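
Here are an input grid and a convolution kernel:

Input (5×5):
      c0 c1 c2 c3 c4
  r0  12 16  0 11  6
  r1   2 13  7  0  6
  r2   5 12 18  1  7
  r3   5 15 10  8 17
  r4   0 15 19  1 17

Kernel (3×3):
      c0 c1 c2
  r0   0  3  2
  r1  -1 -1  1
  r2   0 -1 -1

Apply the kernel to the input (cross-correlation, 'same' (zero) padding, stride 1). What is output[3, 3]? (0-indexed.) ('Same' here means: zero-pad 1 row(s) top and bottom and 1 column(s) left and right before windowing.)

The receptive field on the zero-padded input at this output position is [18 1 7 / 10 8 17 / 19 1 17]. Elementwise product with the kernel and sum: 1·3 + 7·2 + 10·-1 + 8·-1 + 17·1 + 1·-1 + 17·-1.

-2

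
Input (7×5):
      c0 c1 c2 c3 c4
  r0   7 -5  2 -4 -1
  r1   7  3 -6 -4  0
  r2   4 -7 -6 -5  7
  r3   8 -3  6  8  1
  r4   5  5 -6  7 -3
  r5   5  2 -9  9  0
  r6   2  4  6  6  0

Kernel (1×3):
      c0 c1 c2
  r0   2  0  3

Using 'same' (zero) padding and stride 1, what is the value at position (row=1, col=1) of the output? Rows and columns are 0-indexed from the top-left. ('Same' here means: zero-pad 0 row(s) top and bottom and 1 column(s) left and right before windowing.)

The receptive field on the zero-padded input at this output position is [7 3 -6]. Elementwise product with the kernel and sum: 7·2 + -6·3.

-4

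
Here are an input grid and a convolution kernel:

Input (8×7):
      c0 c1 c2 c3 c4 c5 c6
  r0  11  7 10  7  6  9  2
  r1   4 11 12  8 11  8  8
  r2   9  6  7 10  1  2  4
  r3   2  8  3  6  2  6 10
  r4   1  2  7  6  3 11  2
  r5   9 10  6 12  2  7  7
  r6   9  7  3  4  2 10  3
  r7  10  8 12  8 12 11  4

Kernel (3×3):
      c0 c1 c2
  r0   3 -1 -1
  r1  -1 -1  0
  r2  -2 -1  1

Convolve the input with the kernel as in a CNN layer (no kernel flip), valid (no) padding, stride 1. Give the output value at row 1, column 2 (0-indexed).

-10

The receptive field on the input at this output position is [12 8 11 / 7 10 1 / 3 6 2]. Elementwise product with the kernel and sum: 12·3 + 8·-1 + 11·-1 + 7·-1 + 10·-1 + 3·-2 + 6·-1 + 2·1.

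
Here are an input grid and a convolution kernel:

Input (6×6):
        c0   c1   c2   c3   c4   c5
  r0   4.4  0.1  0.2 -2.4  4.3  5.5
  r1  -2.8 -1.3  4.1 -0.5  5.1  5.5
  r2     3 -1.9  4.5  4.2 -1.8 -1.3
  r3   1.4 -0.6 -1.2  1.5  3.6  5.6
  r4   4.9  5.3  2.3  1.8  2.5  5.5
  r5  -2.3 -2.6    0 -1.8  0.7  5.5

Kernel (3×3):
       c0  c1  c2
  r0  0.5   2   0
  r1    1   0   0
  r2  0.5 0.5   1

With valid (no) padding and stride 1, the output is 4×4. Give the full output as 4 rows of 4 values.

Output[0,0]: The receptive field on the input at this output position is [4.4 0.1 0.2 / -2.8 -1.3 4.1 / 3 -1.9 4.5]. Elementwise product with the kernel and sum: 4.4·0.5 + 0.1·2 + -2.8·1 + 3·0.5 + -1.9·0.5 + 4.5·1.
Output[0,1]: The receptive field on the input at this output position is [0.1 0.2 -2.4 / -1.3 4.1 -0.5 / -1.9 4.5 4.2]. Elementwise product with the kernel and sum: 0.1·0.5 + 0.2·2 + -1.3·1 + -1.9·0.5 + 4.5·0.5 + 4.2·1.

4.65 4.65 1.95 6.8
-1.8 6.25 9.3 22.3
6.5 13.05 14 7.65
1.95 -0.5 4.5 14.7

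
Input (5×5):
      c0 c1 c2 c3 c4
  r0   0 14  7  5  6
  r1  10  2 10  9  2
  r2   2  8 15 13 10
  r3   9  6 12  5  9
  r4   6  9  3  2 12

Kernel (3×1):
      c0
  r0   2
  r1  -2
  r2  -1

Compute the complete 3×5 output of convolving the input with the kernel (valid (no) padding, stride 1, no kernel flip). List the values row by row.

Output[0,0]: The receptive field on the input at this output position is [0 / 10 / 2]. Elementwise product with the kernel and sum: 0·2 + 10·-2 + 2·-1.

-22 16 -21 -21 -2
7 -18 -22 -13 -25
-20 -5 3 14 -10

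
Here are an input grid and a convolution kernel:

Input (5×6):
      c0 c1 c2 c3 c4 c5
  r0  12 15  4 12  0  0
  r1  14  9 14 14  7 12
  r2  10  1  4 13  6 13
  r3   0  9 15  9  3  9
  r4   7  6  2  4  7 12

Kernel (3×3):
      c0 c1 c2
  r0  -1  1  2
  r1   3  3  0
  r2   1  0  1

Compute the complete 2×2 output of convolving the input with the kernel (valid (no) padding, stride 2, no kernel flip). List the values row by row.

94 102
35 102

Output[0,0]: The receptive field on the input at this output position is [12 15 4 / 14 9 14 / 10 1 4]. Elementwise product with the kernel and sum: 12·-1 + 15·1 + 4·2 + 14·3 + 9·3 + 10·1 + 4·1.
Output[0,1]: The receptive field on the input at this output position is [4 12 0 / 14 14 7 / 4 13 6]. Elementwise product with the kernel and sum: 4·-1 + 12·1 + 0·2 + 14·3 + 14·3 + 4·1 + 6·1.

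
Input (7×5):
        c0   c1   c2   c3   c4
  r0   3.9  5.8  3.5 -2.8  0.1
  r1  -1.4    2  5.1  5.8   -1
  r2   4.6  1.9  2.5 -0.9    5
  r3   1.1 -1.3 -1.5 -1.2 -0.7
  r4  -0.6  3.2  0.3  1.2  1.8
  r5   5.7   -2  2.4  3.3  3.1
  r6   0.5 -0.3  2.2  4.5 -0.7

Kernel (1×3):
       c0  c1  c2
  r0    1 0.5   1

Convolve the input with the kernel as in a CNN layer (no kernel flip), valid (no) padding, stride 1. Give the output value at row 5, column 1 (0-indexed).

2.5

The receptive field on the input at this output position is [-2 2.4 3.3]. Elementwise product with the kernel and sum: -2·1 + 2.4·0.5 + 3.3·1.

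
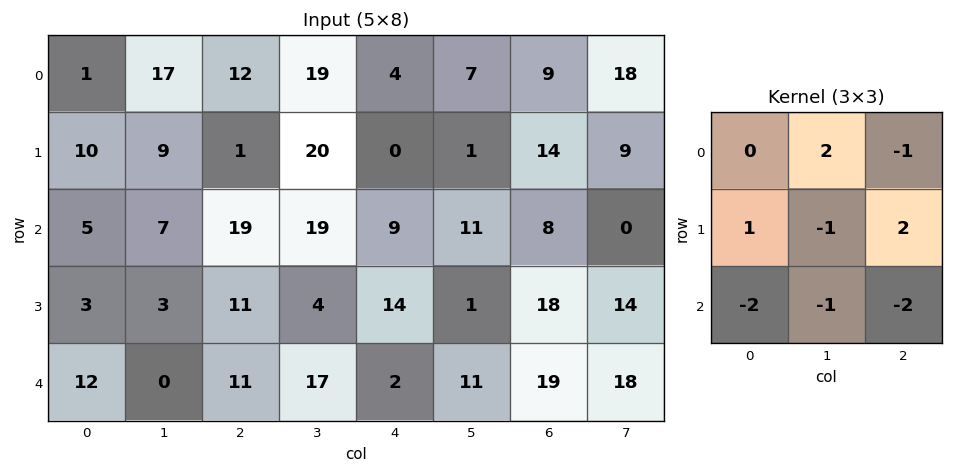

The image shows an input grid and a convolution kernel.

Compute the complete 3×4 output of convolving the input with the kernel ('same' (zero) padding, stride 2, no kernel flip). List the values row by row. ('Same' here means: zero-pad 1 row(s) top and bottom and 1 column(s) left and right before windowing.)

Output[0,0]: The receptive field on the zero-padded input at this output position is [0 0 0 / 0 1 17 / 0 10 9]. Elementwise product with the kernel and sum: 0·2 + 0·-1 + 0·1 + 1·-1 + 17·2 + 0·-2 + 10·-1 + 9·-2.
Output[0,1]: The receptive field on the zero-padded input at this output position is [0 0 0 / 17 12 19 / 9 1 20]. Elementwise product with the kernel and sum: 0·2 + 0·-1 + 17·1 + 12·-1 + 19·2 + 9·-2 + 1·-1 + 20·-2.

5 -16 -13 0
11 -17 7 -26
-9 41 64 50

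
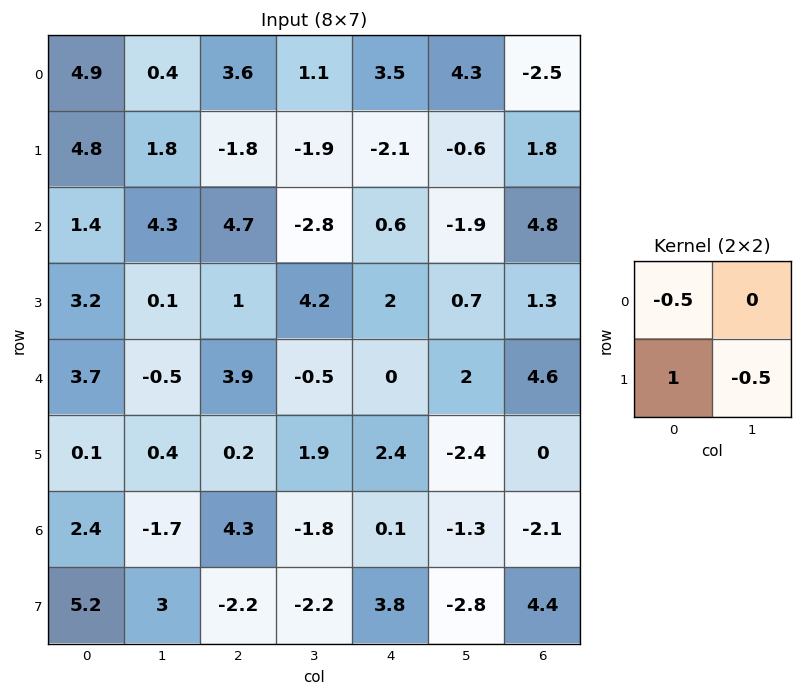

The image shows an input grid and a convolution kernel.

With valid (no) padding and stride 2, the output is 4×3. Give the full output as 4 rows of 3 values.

1.45 -2.65 -3.55
2.45 -3.45 1.35
-1.95 -2.7 3.6
2.5 -3.25 5.15

Output[0,0]: The receptive field on the input at this output position is [4.9 0.4 / 4.8 1.8]. Elementwise product with the kernel and sum: 4.9·-0.5 + 4.8·1 + 1.8·-0.5.
Output[0,1]: The receptive field on the input at this output position is [3.6 1.1 / -1.8 -1.9]. Elementwise product with the kernel and sum: 3.6·-0.5 + -1.8·1 + -1.9·-0.5.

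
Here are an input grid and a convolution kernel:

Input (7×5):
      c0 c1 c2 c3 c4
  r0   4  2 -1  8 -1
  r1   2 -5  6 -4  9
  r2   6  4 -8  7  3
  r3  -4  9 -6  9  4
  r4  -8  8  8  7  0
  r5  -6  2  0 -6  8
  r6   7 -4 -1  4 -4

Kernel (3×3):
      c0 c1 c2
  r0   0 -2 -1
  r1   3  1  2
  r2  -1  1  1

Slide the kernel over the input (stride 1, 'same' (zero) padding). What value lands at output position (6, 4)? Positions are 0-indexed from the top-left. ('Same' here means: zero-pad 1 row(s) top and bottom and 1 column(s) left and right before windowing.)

The receptive field on the zero-padded input at this output position is [-6 8 0 / 4 -4 0 / 0 0 0]. Elementwise product with the kernel and sum: 8·-2 + 0·-1 + 4·3 + -4·1 + 0·2 + 0·-1 + 0·1 + 0·1.

-8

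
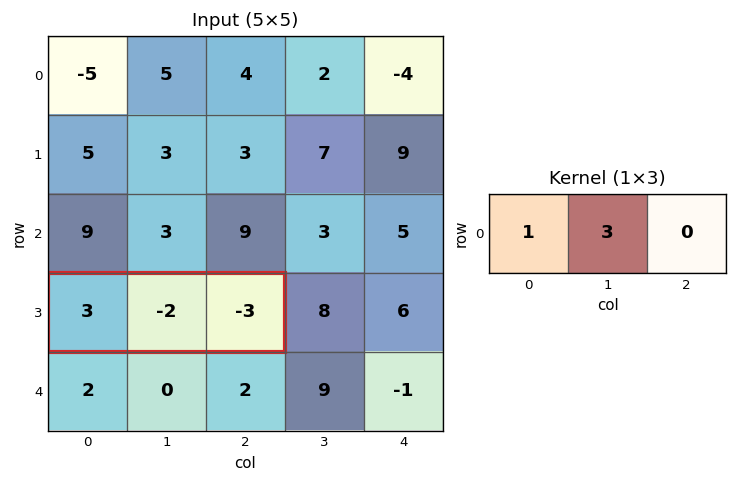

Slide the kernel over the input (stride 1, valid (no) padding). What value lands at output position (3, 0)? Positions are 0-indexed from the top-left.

-3

The receptive field on the input at this output position is [3 -2 -3]. Elementwise product with the kernel and sum: 3·1 + -2·3.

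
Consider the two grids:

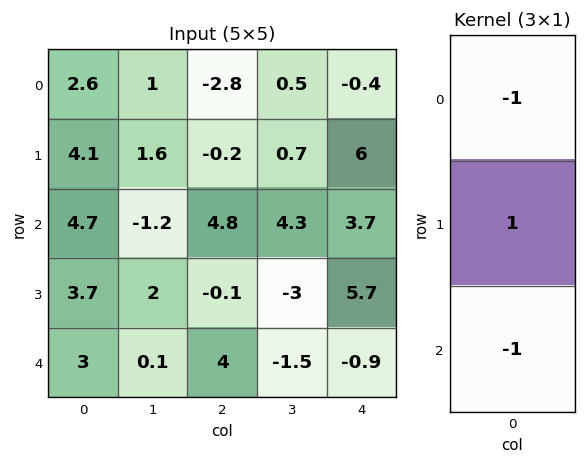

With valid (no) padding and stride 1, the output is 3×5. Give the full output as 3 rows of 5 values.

Output[0,0]: The receptive field on the input at this output position is [2.6 / 4.1 / 4.7]. Elementwise product with the kernel and sum: 2.6·-1 + 4.1·1 + 4.7·-1.

-3.2 1.8 -2.2 -4.1 2.7
-3.1 -4.8 5.1 6.6 -8
-4 3.1 -8.9 -5.8 2.9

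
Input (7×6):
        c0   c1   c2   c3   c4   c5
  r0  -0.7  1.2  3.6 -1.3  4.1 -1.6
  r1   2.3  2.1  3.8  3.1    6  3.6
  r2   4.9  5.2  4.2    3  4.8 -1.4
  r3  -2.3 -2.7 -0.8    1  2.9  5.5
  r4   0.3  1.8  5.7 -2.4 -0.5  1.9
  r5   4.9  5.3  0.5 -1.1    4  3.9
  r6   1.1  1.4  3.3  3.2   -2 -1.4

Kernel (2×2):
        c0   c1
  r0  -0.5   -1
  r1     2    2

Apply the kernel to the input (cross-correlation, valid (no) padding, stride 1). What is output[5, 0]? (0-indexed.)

-2.75

The receptive field on the input at this output position is [4.9 5.3 / 1.1 1.4]. Elementwise product with the kernel and sum: 4.9·-0.5 + 5.3·-1 + 1.1·2 + 1.4·2.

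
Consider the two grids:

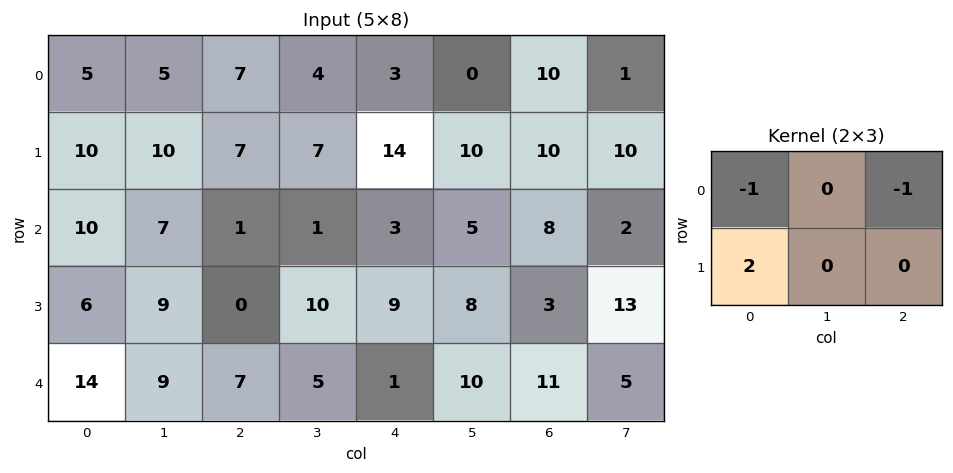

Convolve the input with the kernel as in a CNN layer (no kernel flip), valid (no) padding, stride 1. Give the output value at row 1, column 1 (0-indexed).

The receptive field on the input at this output position is [10 7 7 / 7 1 1]. Elementwise product with the kernel and sum: 10·-1 + 7·-1 + 7·2.

-3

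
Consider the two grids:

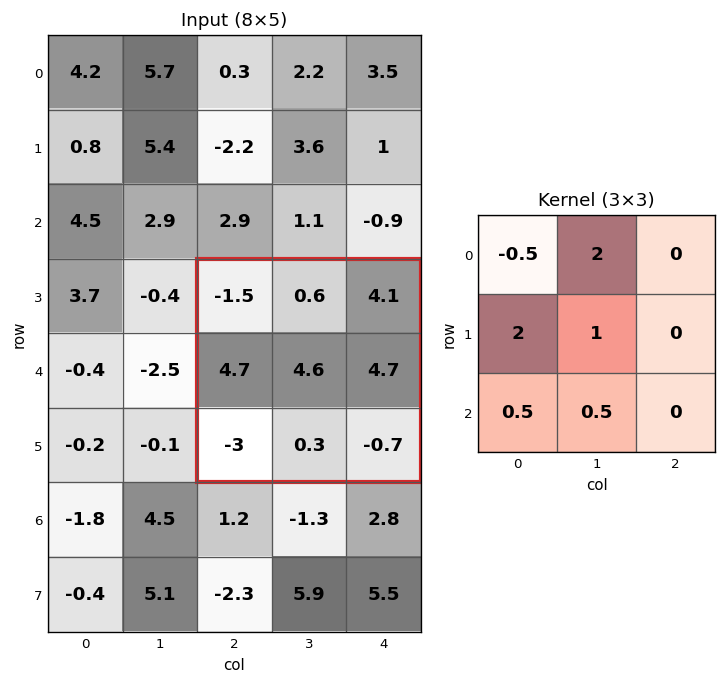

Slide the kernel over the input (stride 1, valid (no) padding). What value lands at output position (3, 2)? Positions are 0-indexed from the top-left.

14.6

The receptive field on the input at this output position is [-1.5 0.6 4.1 / 4.7 4.6 4.7 / -3 0.3 -0.7]. Elementwise product with the kernel and sum: -1.5·-0.5 + 0.6·2 + 4.7·2 + 4.6·1 + -3·0.5 + 0.3·0.5.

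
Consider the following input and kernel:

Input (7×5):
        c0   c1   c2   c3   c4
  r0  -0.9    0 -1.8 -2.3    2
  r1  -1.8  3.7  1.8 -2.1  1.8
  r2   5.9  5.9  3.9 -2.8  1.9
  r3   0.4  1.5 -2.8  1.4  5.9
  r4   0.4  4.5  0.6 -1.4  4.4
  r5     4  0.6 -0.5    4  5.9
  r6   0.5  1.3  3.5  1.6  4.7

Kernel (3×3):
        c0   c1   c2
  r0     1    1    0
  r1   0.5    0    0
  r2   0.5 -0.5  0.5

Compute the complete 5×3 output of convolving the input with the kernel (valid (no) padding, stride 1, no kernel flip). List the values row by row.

0.15 -0.35 1.1
2.9 11.3 2.5
10.25 11.8 2.9
3.55 3.5 -0.4
8.25 5.1 2.25

Output[0,0]: The receptive field on the input at this output position is [-0.9 0 -1.8 / -1.8 3.7 1.8 / 5.9 5.9 3.9]. Elementwise product with the kernel and sum: -0.9·1 + 0·1 + -1.8·0.5 + 5.9·0.5 + 5.9·-0.5 + 3.9·0.5.
Output[0,1]: The receptive field on the input at this output position is [0 -1.8 -2.3 / 3.7 1.8 -2.1 / 5.9 3.9 -2.8]. Elementwise product with the kernel and sum: 0·1 + -1.8·1 + 3.7·0.5 + 5.9·0.5 + 3.9·-0.5 + -2.8·0.5.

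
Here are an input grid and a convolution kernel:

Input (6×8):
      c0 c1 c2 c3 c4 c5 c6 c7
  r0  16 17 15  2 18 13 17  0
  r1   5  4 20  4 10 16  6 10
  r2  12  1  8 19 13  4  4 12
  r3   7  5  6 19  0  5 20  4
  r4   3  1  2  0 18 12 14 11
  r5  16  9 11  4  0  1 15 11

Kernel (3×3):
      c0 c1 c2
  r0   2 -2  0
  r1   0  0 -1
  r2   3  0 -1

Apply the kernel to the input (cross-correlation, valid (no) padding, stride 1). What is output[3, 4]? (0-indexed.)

The receptive field on the input at this output position is [0 5 20 / 18 12 14 / 0 1 15]. Elementwise product with the kernel and sum: 0·2 + 5·-2 + 14·-1 + 0·3 + 15·-1.

-39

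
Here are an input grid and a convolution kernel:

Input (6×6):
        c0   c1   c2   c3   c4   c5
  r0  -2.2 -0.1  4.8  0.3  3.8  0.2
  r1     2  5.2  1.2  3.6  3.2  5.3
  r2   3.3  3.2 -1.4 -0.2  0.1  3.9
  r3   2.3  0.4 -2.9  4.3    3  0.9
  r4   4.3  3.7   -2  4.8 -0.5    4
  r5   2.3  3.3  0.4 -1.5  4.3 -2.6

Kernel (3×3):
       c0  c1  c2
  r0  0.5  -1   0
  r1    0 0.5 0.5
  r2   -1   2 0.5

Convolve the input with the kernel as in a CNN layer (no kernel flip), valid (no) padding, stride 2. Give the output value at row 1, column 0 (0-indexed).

-0.7

The receptive field on the input at this output position is [3.3 3.2 -1.4 / 2.3 0.4 -2.9 / 4.3 3.7 -2]. Elementwise product with the kernel and sum: 3.3·0.5 + 3.2·-1 + 0.4·0.5 + -2.9·0.5 + 4.3·-1 + 3.7·2 + -2·0.5.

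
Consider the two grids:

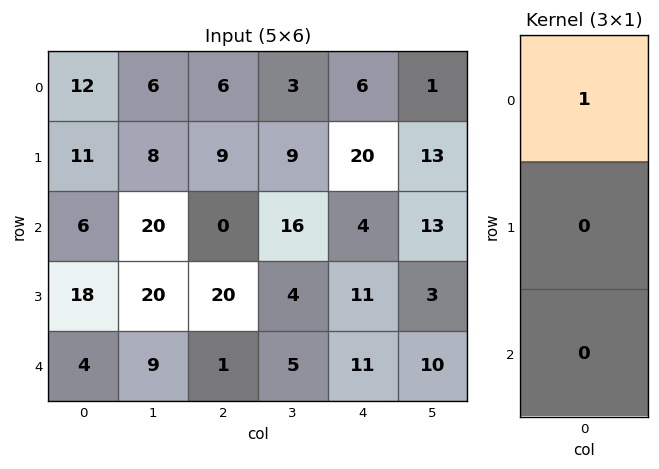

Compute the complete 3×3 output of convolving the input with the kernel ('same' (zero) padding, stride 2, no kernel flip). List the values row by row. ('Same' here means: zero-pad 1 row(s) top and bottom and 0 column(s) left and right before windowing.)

0 0 0
11 9 20
18 20 11

Output[0,0]: The receptive field on the zero-padded input at this output position is [0 / 12 / 11]. Elementwise product with the kernel and sum: 0·1.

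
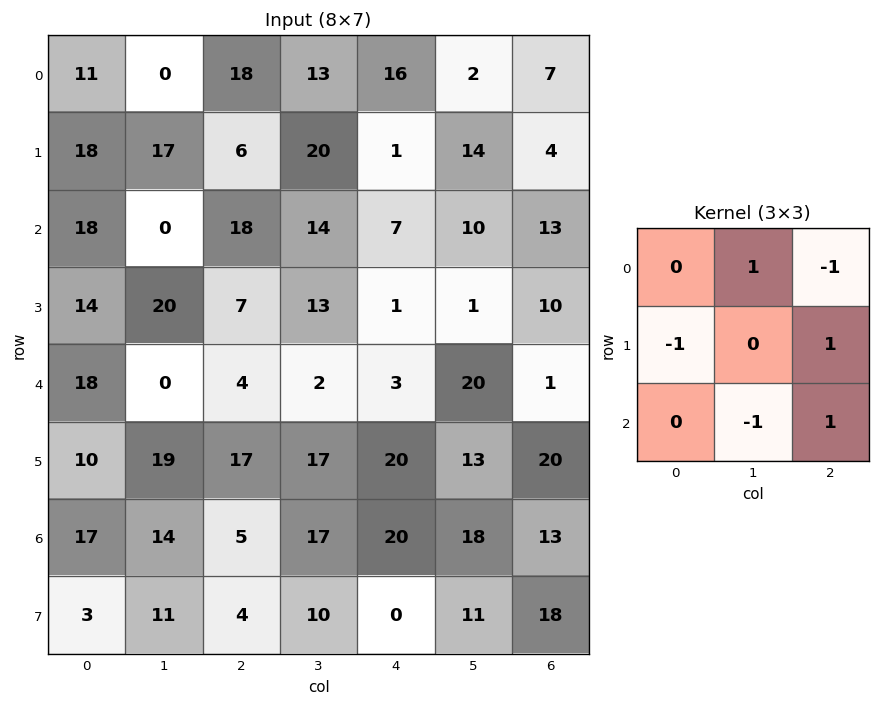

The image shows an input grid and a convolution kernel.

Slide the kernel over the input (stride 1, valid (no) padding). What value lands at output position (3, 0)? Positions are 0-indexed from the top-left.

The receptive field on the input at this output position is [14 20 7 / 18 0 4 / 10 19 17]. Elementwise product with the kernel and sum: 20·1 + 7·-1 + 18·-1 + 4·1 + 19·-1 + 17·1.

-3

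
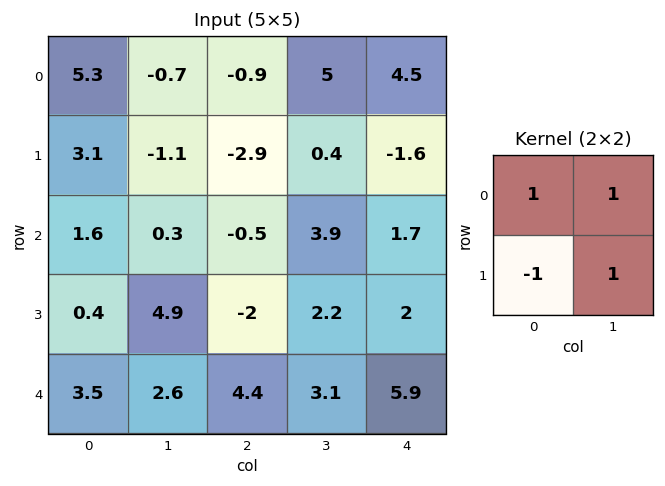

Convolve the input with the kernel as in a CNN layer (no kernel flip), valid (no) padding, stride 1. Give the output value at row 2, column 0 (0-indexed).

6.4

The receptive field on the input at this output position is [1.6 0.3 / 0.4 4.9]. Elementwise product with the kernel and sum: 1.6·1 + 0.3·1 + 0.4·-1 + 4.9·1.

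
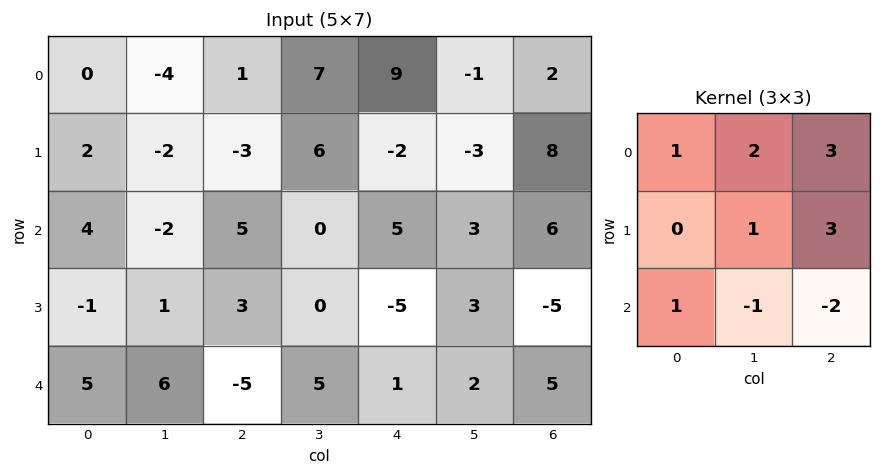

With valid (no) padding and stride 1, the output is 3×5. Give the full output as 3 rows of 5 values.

-20 27 37 0 24
-6 13 31 6 39
34 12 -7 23 6

Output[0,0]: The receptive field on the input at this output position is [0 -4 1 / 2 -2 -3 / 4 -2 5]. Elementwise product with the kernel and sum: 0·1 + -4·2 + 1·3 + -2·1 + -3·3 + 4·1 + -2·-1 + 5·-2.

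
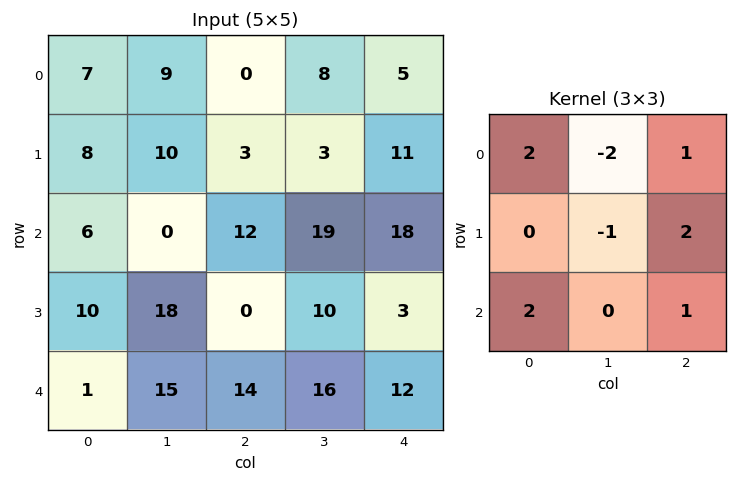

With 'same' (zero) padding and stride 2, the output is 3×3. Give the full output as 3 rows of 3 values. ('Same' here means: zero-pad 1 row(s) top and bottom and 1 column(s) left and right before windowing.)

Output[0,0]: The receptive field on the zero-padded input at this output position is [0 0 0 / 0 7 9 / 0 8 10]. Elementwise product with the kernel and sum: 0·2 + 0·-2 + 0·1 + 7·-1 + 9·2 + 0·2 + 10·1.

21 39 1
6 89 -14
27 64 2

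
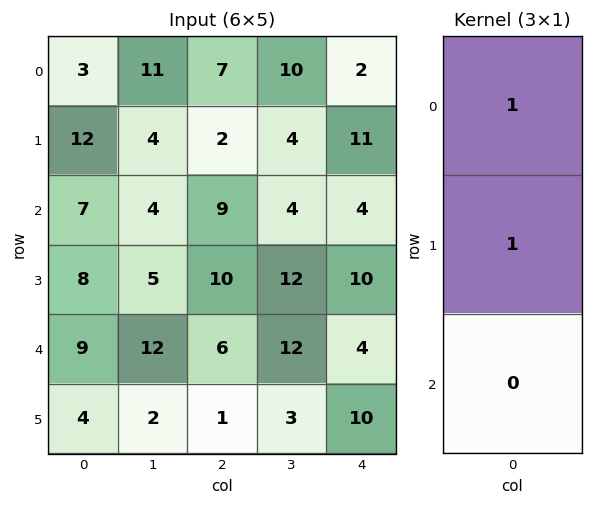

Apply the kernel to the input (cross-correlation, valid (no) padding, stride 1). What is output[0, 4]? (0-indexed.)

13

The receptive field on the input at this output position is [2 / 11 / 4]. Elementwise product with the kernel and sum: 2·1 + 11·1.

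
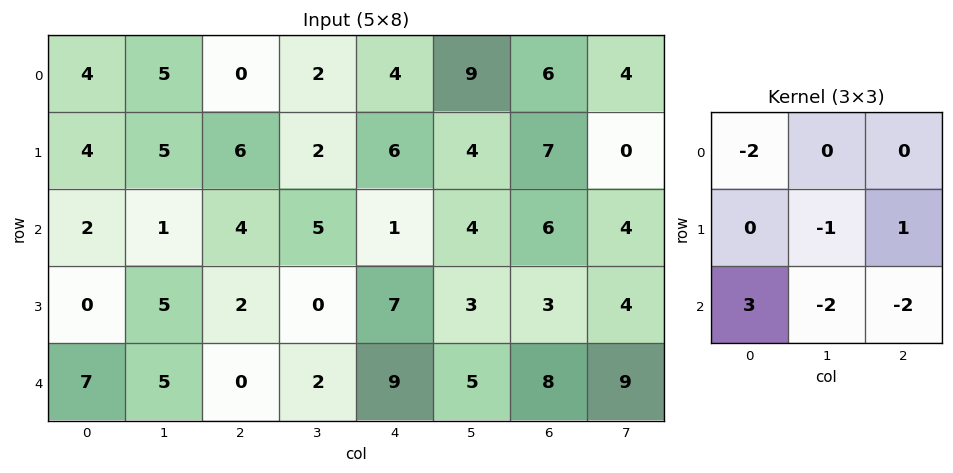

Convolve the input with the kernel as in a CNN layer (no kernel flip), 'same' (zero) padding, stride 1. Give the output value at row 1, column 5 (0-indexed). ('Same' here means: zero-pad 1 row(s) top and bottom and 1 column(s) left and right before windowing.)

-22

The receptive field on the zero-padded input at this output position is [4 9 6 / 6 4 7 / 1 4 6]. Elementwise product with the kernel and sum: 4·-2 + 4·-1 + 7·1 + 1·3 + 4·-2 + 6·-2.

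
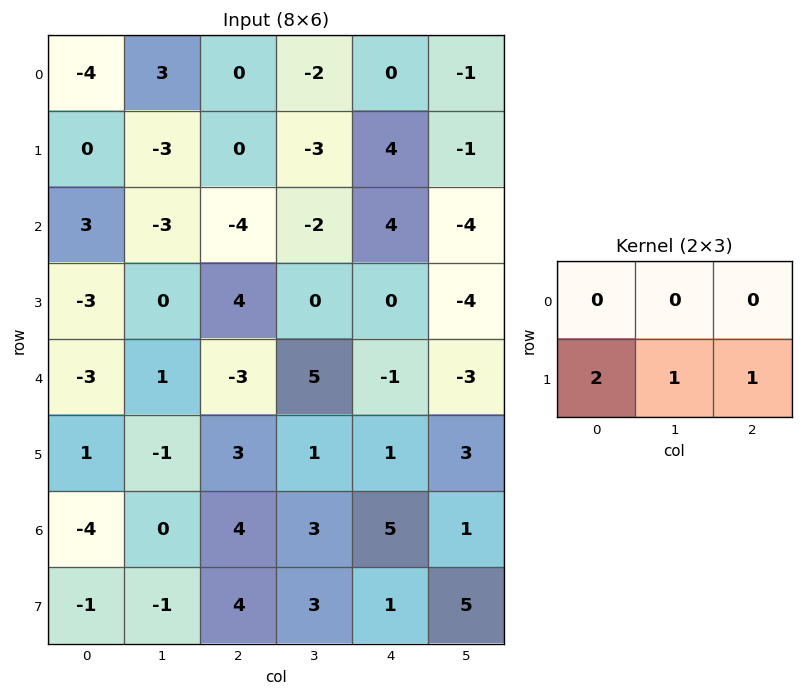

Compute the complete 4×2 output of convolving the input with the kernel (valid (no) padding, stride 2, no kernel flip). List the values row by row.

Output[0,0]: The receptive field on the input at this output position is [-4 3 0 / 0 -3 0]. Elementwise product with the kernel and sum: 0·2 + -3·1 + 0·1.

-3 1
-2 8
4 8
1 12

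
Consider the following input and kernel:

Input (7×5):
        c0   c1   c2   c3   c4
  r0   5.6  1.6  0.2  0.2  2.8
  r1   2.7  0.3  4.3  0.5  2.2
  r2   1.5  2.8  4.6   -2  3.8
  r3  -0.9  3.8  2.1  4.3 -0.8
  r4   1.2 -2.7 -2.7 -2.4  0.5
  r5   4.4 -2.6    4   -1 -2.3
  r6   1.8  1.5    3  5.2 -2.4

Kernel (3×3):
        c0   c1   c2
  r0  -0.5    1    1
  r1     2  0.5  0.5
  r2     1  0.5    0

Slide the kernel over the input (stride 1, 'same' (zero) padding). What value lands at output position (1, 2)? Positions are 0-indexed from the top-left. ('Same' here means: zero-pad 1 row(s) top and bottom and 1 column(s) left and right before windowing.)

The receptive field on the zero-padded input at this output position is [1.6 0.2 0.2 / 0.3 4.3 0.5 / 2.8 4.6 -2]. Elementwise product with the kernel and sum: 1.6·-0.5 + 0.2·1 + 0.2·1 + 0.3·2 + 4.3·0.5 + 0.5·0.5 + 2.8·1 + 4.6·0.5.

7.7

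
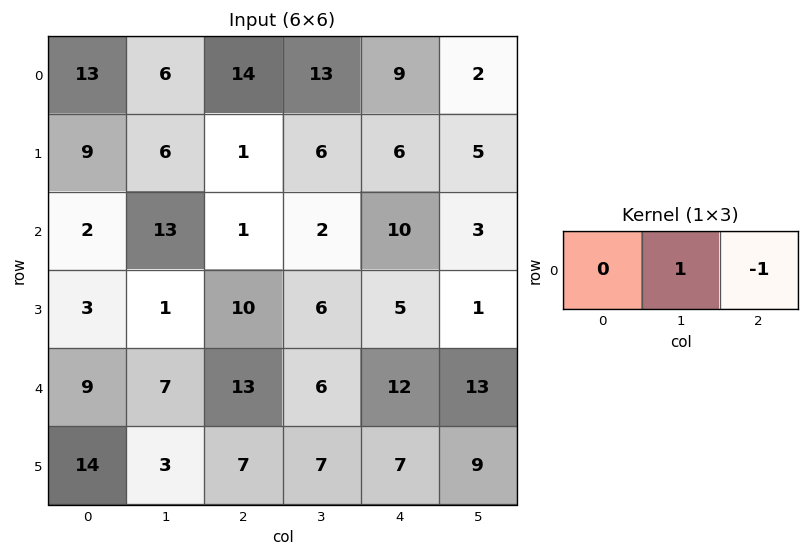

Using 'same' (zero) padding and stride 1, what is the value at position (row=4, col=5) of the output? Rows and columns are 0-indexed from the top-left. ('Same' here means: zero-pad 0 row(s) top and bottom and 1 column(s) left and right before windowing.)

The receptive field on the zero-padded input at this output position is [12 13 0]. Elementwise product with the kernel and sum: 13·1 + 0·-1.

13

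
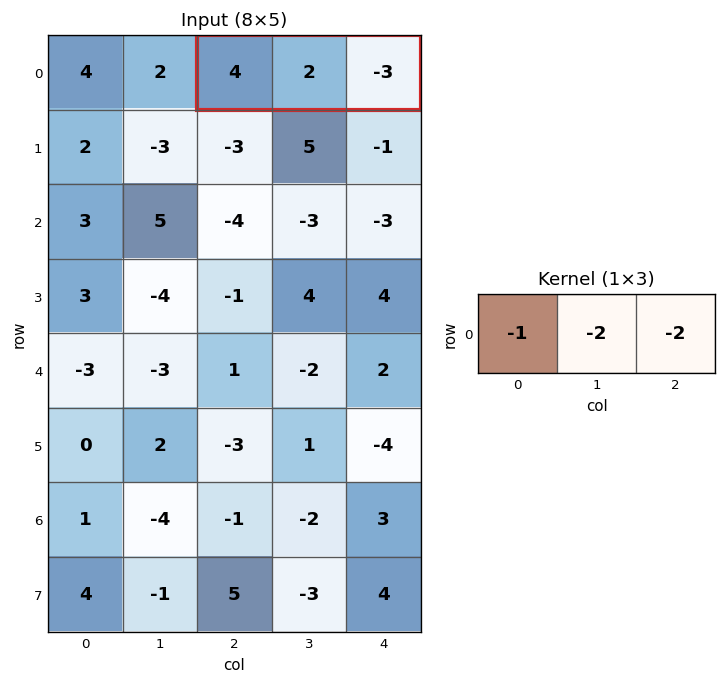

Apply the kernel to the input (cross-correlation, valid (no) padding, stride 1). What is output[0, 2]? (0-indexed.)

The receptive field on the input at this output position is [4 2 -3]. Elementwise product with the kernel and sum: 4·-1 + 2·-2 + -3·-2.

-2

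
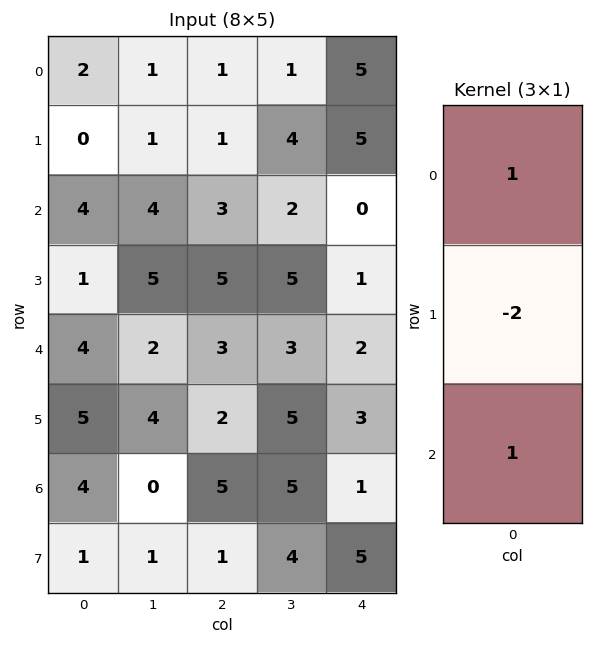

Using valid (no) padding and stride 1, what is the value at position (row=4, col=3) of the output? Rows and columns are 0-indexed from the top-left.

-2

The receptive field on the input at this output position is [3 / 5 / 5]. Elementwise product with the kernel and sum: 3·1 + 5·-2 + 5·1.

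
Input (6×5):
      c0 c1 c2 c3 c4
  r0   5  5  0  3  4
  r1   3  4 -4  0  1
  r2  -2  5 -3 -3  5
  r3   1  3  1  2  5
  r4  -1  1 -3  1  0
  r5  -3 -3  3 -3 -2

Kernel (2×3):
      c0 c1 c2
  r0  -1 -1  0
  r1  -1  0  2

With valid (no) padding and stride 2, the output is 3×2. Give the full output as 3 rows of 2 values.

-21 3
-2 15
9 -5

Output[0,0]: The receptive field on the input at this output position is [5 5 0 / 3 4 -4]. Elementwise product with the kernel and sum: 5·-1 + 5·-1 + 3·-1 + -4·2.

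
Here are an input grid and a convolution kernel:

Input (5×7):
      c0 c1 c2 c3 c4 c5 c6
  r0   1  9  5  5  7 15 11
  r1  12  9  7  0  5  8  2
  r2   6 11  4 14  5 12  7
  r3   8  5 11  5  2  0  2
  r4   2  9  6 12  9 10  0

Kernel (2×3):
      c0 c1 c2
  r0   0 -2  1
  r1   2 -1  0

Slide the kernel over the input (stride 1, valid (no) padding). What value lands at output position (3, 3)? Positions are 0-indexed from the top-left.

The receptive field on the input at this output position is [5 2 0 / 12 9 10]. Elementwise product with the kernel and sum: 2·-2 + 0·1 + 12·2 + 9·-1.

11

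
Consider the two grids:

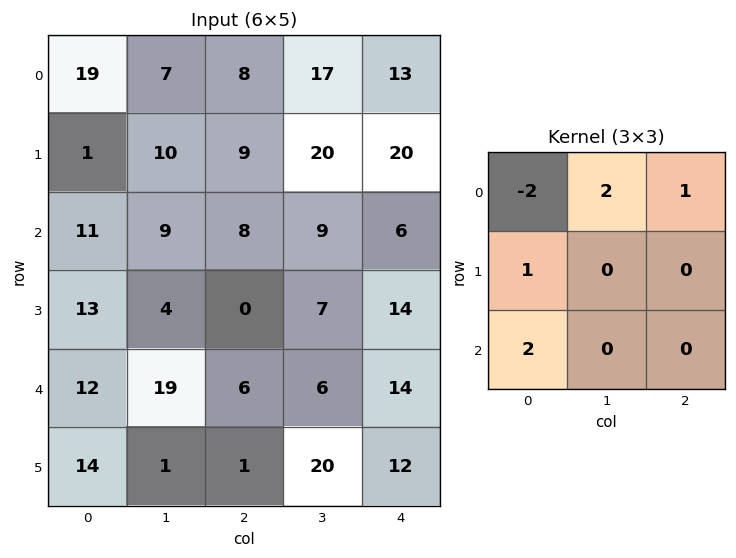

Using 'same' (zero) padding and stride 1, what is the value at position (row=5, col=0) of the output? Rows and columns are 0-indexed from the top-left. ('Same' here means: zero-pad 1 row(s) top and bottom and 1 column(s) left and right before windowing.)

The receptive field on the zero-padded input at this output position is [0 12 19 / 0 14 1 / 0 0 0]. Elementwise product with the kernel and sum: 0·-2 + 12·2 + 19·1 + 0·1 + 0·2.

43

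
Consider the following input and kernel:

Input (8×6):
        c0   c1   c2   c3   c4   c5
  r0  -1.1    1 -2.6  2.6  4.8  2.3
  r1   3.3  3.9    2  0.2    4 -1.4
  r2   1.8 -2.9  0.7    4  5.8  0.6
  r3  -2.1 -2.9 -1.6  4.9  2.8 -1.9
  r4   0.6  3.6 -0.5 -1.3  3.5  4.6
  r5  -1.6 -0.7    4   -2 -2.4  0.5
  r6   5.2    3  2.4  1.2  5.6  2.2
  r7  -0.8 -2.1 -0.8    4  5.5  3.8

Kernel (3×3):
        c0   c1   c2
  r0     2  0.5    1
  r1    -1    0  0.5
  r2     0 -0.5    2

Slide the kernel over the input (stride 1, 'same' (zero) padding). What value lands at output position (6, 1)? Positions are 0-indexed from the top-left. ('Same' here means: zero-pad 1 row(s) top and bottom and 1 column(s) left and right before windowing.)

The receptive field on the zero-padded input at this output position is [-1.6 -0.7 4 / 5.2 3 2.4 / -0.8 -2.1 -0.8]. Elementwise product with the kernel and sum: -1.6·2 + -0.7·0.5 + 4·1 + 5.2·-1 + 2.4·0.5 + -2.1·-0.5 + -0.8·2.

-4.1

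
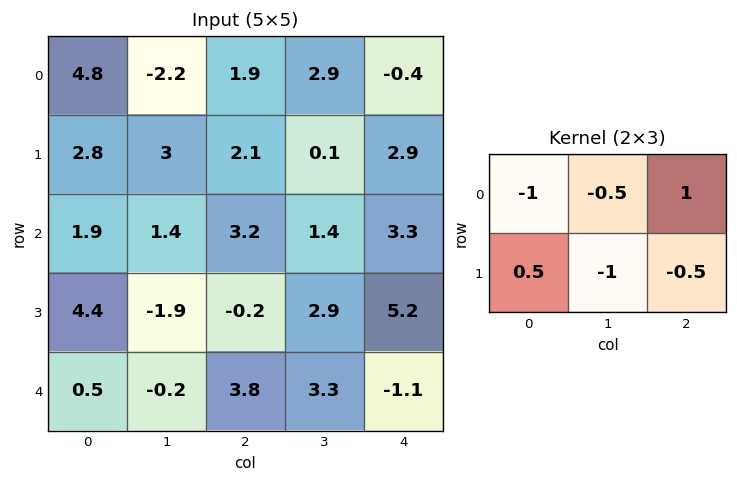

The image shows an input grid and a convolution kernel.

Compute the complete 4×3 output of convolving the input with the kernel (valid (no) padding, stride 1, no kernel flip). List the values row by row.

Output[0,0]: The receptive field on the input at this output position is [4.8 -2.2 1.9 / 2.8 3 2.1]. Elementwise product with the kernel and sum: 4.8·-1 + -2.2·-0.5 + 1.9·1 + 2.8·0.5 + 3·-1 + 2.1·-0.5.
Output[0,1]: The receptive field on the input at this output position is [-2.2 1.9 2.9 / 3 2.1 0.1]. Elementwise product with the kernel and sum: -2.2·-1 + 1.9·-0.5 + 2.9·1 + 3·0.5 + 2.1·-1 + 0.1·-0.5.

-4.45 3.5 -4.25
-4.25 -7.15 -0.7
4.8 -3.8 -6.2
-5.1 -0.65 3.1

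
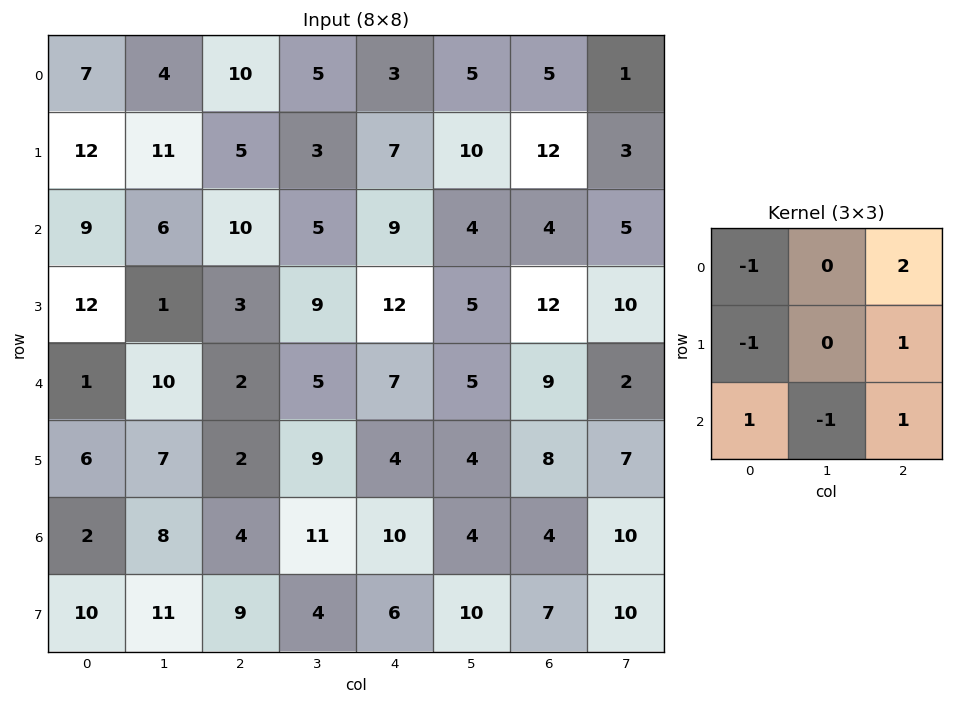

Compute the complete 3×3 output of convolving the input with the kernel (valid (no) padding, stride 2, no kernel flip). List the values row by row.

Output[0,0]: The receptive field on the input at this output position is [7 4 10 / 12 11 5 / 9 6 10]. Elementwise product with the kernel and sum: 7·-1 + 10·2 + 12·-1 + 5·1 + 9·1 + 6·-1 + 10·1.
Output[0,1]: The receptive field on the input at this output position is [10 5 3 / 5 3 7 / 10 5 9]. Elementwise product with the kernel and sum: 10·-1 + 3·2 + 5·-1 + 7·1 + 10·1 + 5·-1 + 9·1.

19 12 21
-5 21 10
-3 17 25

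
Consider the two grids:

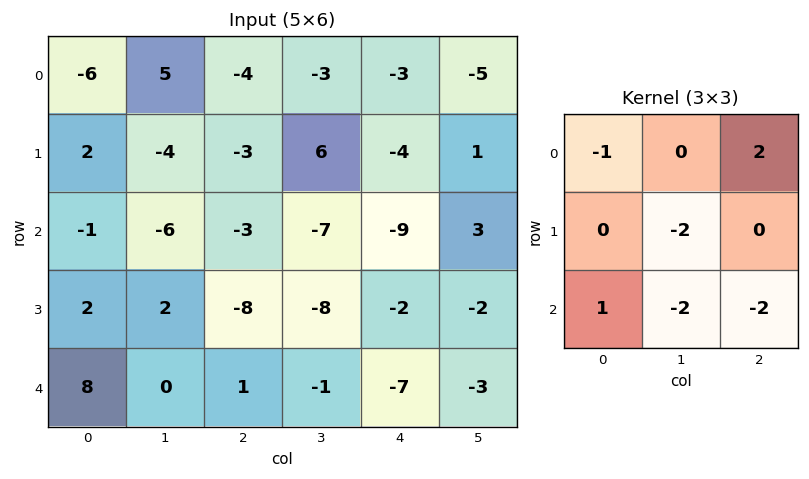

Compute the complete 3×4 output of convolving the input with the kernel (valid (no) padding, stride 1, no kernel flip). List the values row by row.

23 9 15 6
18 56 21 14
-3 8 18 36

Output[0,0]: The receptive field on the input at this output position is [-6 5 -4 / 2 -4 -3 / -1 -6 -3]. Elementwise product with the kernel and sum: -6·-1 + -4·2 + -4·-2 + -1·1 + -6·-2 + -3·-2.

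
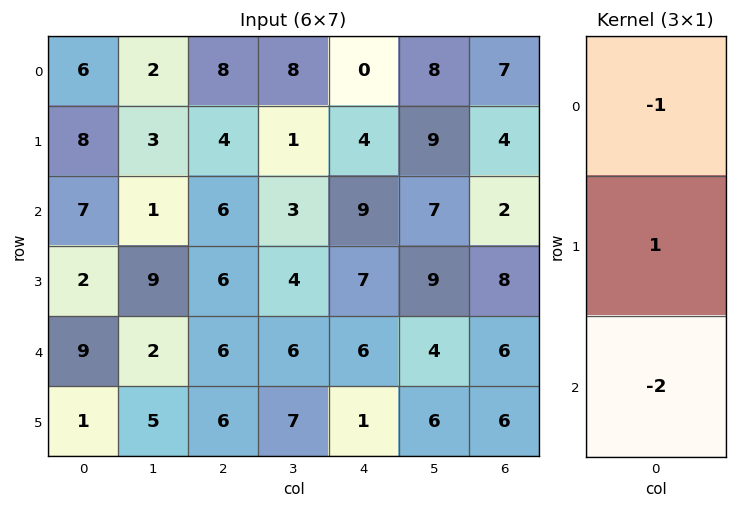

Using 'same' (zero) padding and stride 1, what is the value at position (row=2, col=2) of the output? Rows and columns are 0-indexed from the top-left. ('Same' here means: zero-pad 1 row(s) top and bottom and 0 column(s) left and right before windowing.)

-10

The receptive field on the zero-padded input at this output position is [4 / 6 / 6]. Elementwise product with the kernel and sum: 4·-1 + 6·1 + 6·-2.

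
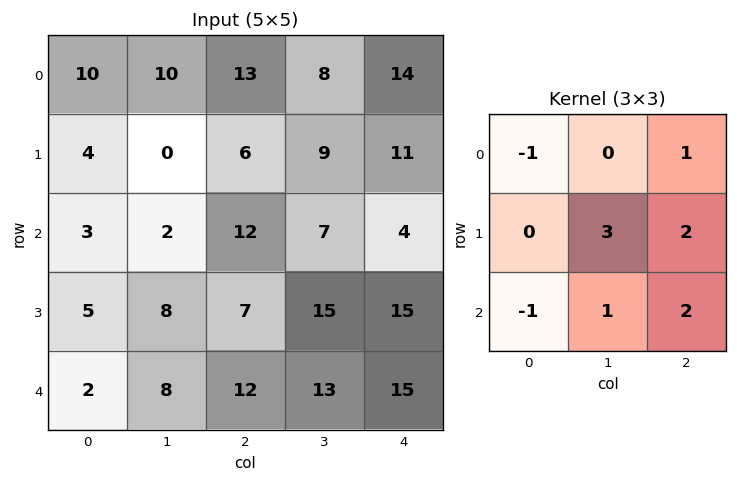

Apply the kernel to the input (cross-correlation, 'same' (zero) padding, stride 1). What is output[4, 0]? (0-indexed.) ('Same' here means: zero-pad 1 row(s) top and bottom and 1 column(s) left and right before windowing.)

The receptive field on the zero-padded input at this output position is [0 5 8 / 0 2 8 / 0 0 0]. Elementwise product with the kernel and sum: 0·-1 + 8·1 + 2·3 + 8·2 + 0·-1 + 0·1 + 0·2.

30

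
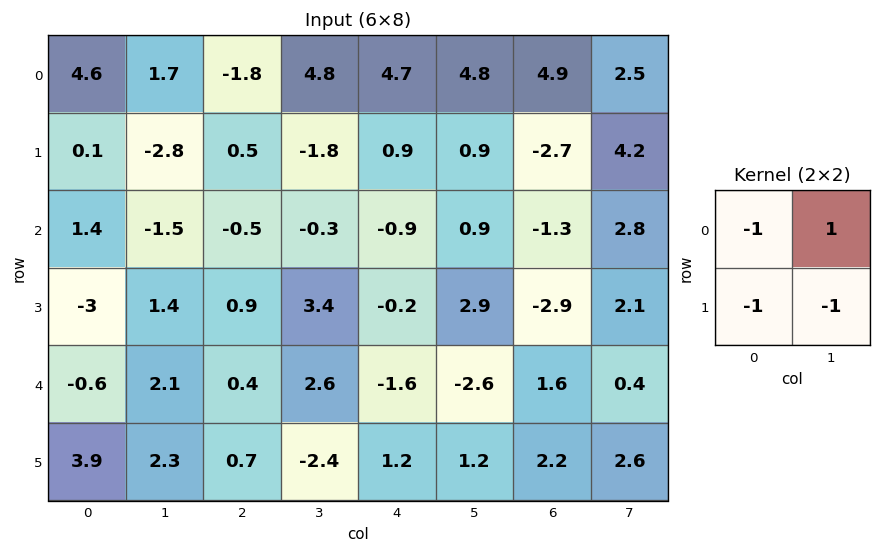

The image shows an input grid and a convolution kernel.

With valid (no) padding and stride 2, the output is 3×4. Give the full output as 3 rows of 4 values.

Output[0,0]: The receptive field on the input at this output position is [4.6 1.7 / 0.1 -2.8]. Elementwise product with the kernel and sum: 4.6·-1 + 1.7·1 + 0.1·-1 + -2.8·-1.
Output[0,1]: The receptive field on the input at this output position is [-1.8 4.8 / 0.5 -1.8]. Elementwise product with the kernel and sum: -1.8·-1 + 4.8·1 + 0.5·-1 + -1.8·-1.

-0.2 7.9 -1.7 -3.9
-1.3 -4.1 -0.9 4.9
-3.5 3.9 -3.4 -6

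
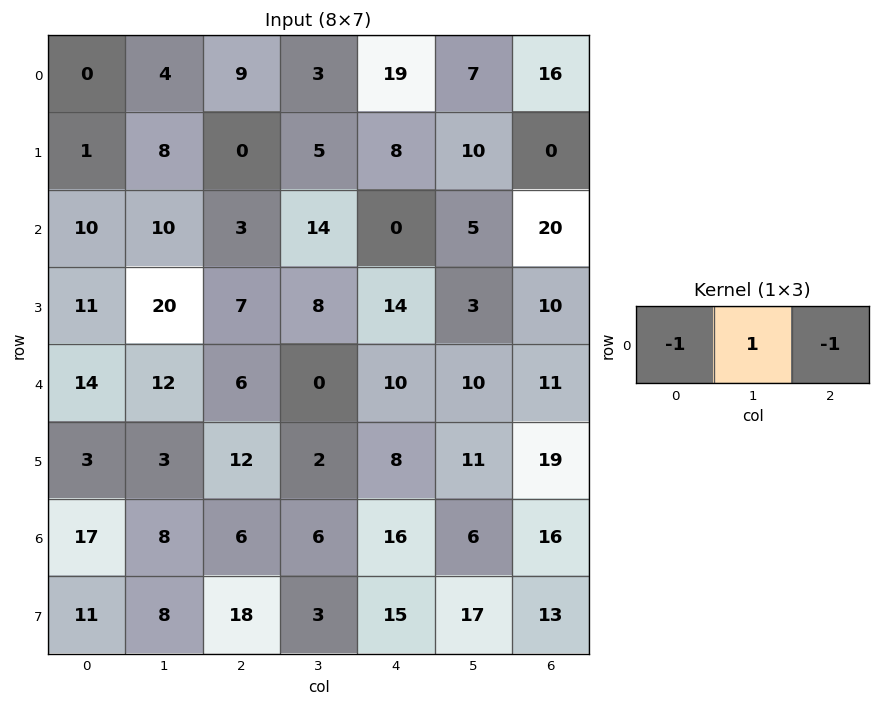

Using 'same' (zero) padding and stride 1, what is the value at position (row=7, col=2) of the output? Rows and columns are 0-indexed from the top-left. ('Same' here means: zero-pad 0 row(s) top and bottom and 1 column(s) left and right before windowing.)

The receptive field on the zero-padded input at this output position is [8 18 3]. Elementwise product with the kernel and sum: 8·-1 + 18·1 + 3·-1.

7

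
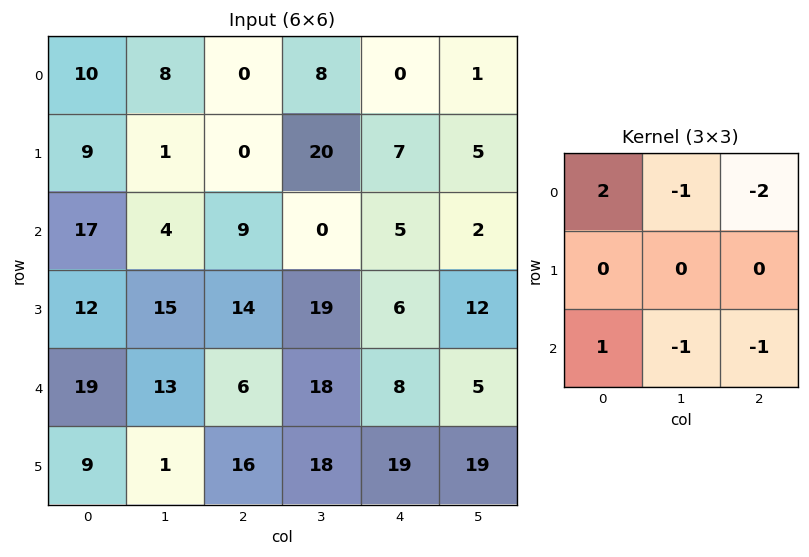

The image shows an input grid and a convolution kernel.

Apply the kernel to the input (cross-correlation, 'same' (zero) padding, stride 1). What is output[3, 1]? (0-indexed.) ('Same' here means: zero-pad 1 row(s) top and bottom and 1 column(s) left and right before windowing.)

The receptive field on the zero-padded input at this output position is [17 4 9 / 12 15 14 / 19 13 6]. Elementwise product with the kernel and sum: 17·2 + 4·-1 + 9·-2 + 19·1 + 13·-1 + 6·-1.

12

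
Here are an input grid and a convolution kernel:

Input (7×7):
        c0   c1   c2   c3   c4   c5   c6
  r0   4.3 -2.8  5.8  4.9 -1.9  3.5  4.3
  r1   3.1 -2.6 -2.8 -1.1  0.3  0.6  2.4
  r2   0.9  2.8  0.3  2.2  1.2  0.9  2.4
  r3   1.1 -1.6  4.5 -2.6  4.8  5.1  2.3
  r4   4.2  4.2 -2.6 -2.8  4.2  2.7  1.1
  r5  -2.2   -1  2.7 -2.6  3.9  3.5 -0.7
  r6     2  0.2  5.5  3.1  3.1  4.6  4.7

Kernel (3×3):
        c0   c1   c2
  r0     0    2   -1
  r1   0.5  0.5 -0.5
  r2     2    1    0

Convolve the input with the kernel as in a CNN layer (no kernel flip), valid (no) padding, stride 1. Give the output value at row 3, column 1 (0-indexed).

14.5

The receptive field on the input at this output position is [-1.6 4.5 -2.6 / 4.2 -2.6 -2.8 / -1 2.7 -2.6]. Elementwise product with the kernel and sum: 4.5·2 + -2.6·-1 + 4.2·0.5 + -2.6·0.5 + -2.8·-0.5 + -1·2 + 2.7·1.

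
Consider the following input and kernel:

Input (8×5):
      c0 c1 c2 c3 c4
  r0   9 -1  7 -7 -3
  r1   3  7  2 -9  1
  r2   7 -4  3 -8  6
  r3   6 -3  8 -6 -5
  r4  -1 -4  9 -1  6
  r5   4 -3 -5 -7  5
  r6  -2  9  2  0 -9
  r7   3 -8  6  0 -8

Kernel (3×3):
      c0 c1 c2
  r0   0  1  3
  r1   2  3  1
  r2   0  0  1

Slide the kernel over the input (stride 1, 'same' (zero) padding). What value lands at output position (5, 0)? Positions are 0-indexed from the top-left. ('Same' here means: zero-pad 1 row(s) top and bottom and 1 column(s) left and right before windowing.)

The receptive field on the zero-padded input at this output position is [0 -1 -4 / 0 4 -3 / 0 -2 9]. Elementwise product with the kernel and sum: -1·1 + -4·3 + 0·2 + 4·3 + -3·1 + 9·1.

5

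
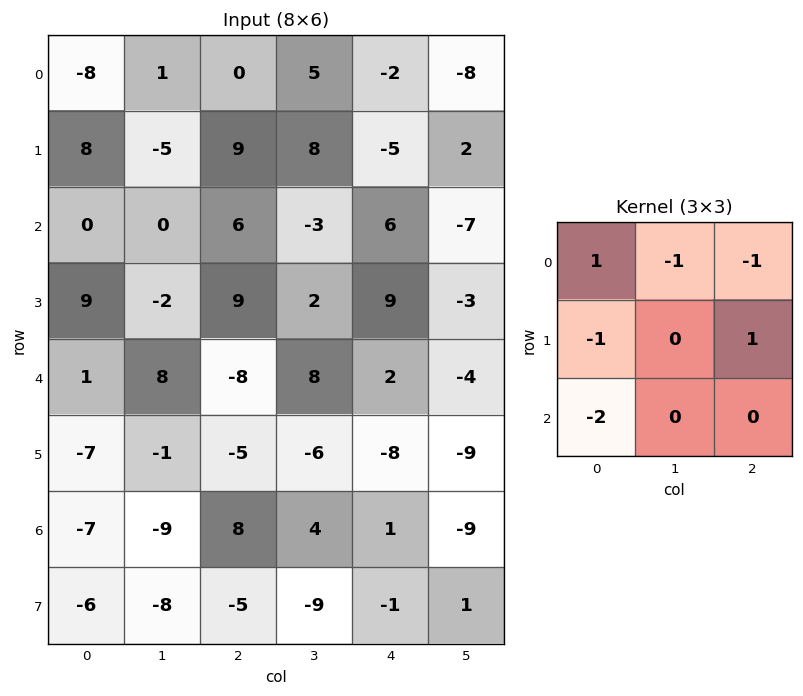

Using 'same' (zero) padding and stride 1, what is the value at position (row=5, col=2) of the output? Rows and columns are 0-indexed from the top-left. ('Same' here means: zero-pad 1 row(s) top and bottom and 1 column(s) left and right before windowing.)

The receptive field on the zero-padded input at this output position is [8 -8 8 / -1 -5 -6 / -9 8 4]. Elementwise product with the kernel and sum: 8·1 + -8·-1 + 8·-1 + -1·-1 + -6·1 + -9·-2.

21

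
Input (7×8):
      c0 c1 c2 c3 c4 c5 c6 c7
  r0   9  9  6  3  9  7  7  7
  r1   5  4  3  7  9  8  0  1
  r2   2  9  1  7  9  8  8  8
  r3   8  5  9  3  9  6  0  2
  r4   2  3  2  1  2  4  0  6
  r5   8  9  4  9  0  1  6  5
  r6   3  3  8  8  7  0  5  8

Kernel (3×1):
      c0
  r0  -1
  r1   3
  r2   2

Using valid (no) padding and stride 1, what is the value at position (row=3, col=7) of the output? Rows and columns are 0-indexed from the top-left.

The receptive field on the input at this output position is [2 / 6 / 5]. Elementwise product with the kernel and sum: 2·-1 + 6·3 + 5·2.

26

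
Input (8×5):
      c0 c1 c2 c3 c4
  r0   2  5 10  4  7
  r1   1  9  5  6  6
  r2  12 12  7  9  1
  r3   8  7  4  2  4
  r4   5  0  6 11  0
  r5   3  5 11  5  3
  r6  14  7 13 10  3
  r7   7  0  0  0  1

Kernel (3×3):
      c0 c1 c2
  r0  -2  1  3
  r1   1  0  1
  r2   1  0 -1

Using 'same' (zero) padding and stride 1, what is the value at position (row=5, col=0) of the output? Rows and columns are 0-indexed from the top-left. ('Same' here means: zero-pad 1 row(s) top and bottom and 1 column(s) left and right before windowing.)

The receptive field on the zero-padded input at this output position is [0 5 0 / 0 3 5 / 0 14 7]. Elementwise product with the kernel and sum: 0·-2 + 5·1 + 0·3 + 0·1 + 5·1 + 0·1 + 7·-1.

3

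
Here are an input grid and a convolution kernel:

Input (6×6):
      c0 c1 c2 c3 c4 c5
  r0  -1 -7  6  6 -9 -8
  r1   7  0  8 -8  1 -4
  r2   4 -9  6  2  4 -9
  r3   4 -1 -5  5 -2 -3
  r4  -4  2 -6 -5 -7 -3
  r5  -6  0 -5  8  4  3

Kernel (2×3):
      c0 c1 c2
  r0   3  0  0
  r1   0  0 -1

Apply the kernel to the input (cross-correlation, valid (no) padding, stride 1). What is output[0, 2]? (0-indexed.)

The receptive field on the input at this output position is [6 6 -9 / 8 -8 1]. Elementwise product with the kernel and sum: 6·3 + 1·-1.

17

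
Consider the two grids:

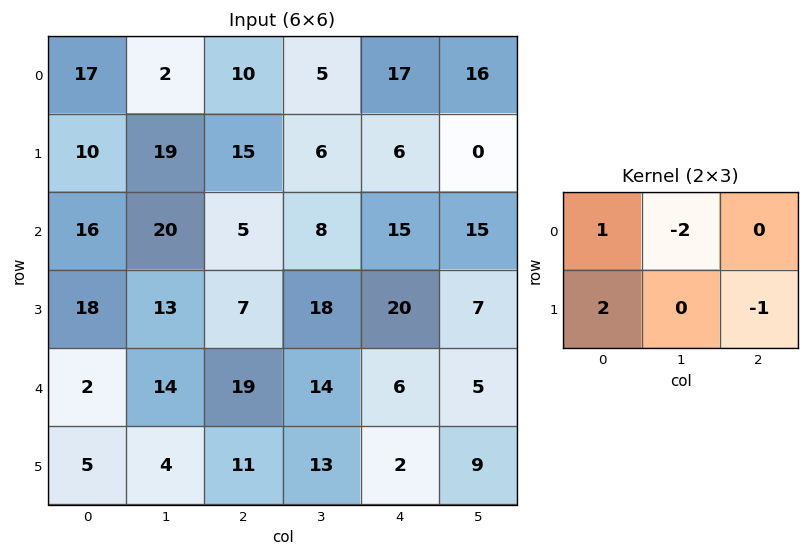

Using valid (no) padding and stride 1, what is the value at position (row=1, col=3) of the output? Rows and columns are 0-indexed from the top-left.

The receptive field on the input at this output position is [6 6 0 / 8 15 15]. Elementwise product with the kernel and sum: 6·1 + 6·-2 + 8·2 + 15·-1.

-5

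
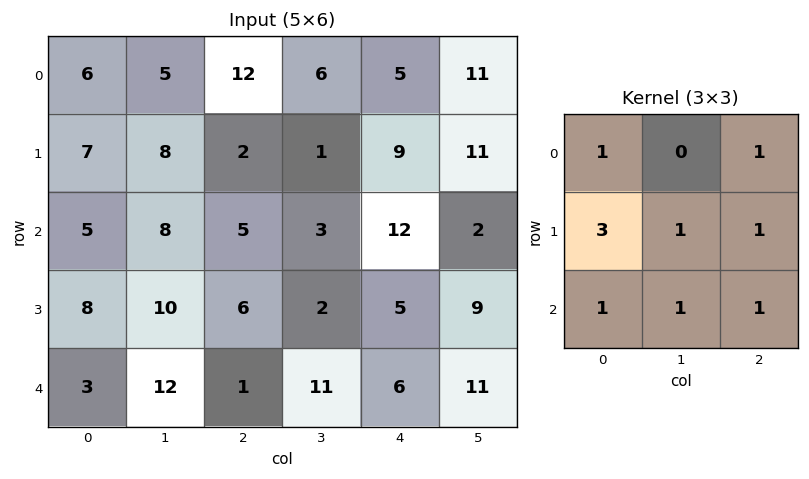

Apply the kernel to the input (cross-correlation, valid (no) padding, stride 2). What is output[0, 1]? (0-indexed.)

53

The receptive field on the input at this output position is [12 6 5 / 2 1 9 / 5 3 12]. Elementwise product with the kernel and sum: 12·1 + 5·1 + 2·3 + 1·1 + 9·1 + 5·1 + 3·1 + 12·1.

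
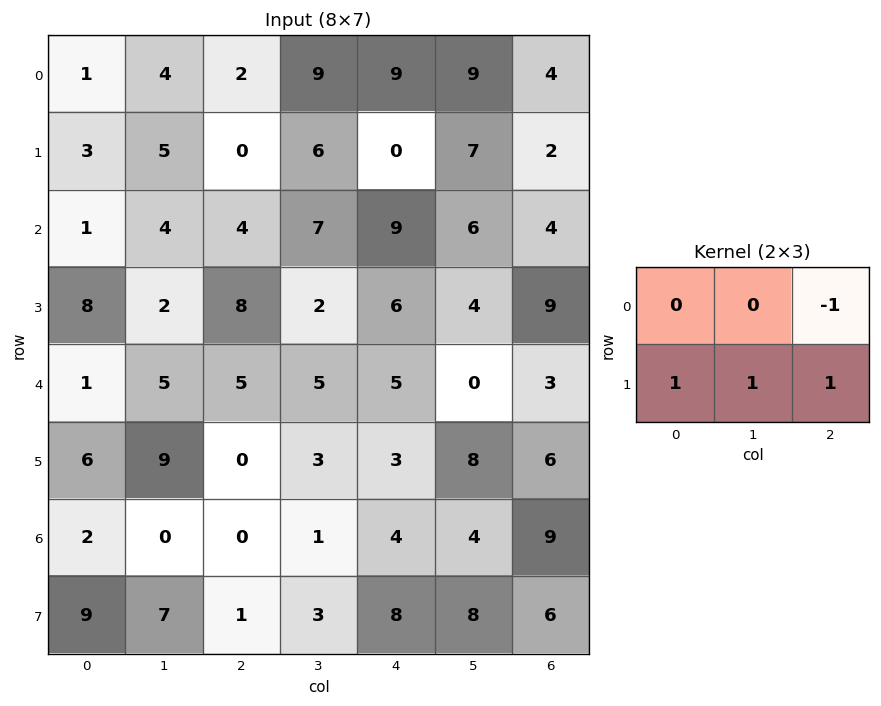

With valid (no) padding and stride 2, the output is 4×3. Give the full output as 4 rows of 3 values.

6 -3 5
14 7 15
10 1 14
17 8 13

Output[0,0]: The receptive field on the input at this output position is [1 4 2 / 3 5 0]. Elementwise product with the kernel and sum: 2·-1 + 3·1 + 5·1 + 0·1.
Output[0,1]: The receptive field on the input at this output position is [2 9 9 / 0 6 0]. Elementwise product with the kernel and sum: 9·-1 + 0·1 + 6·1 + 0·1.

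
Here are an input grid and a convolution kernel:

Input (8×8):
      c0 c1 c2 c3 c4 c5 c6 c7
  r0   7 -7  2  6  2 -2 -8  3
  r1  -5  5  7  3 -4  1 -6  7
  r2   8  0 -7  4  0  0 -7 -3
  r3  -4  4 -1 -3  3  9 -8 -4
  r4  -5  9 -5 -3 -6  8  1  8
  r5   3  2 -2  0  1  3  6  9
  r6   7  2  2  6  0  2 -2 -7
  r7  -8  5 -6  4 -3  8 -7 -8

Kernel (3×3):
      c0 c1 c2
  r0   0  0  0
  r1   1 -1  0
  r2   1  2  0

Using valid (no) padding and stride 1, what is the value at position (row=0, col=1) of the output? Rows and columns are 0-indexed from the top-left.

The receptive field on the input at this output position is [-7 2 6 / 5 7 3 / 0 -7 4]. Elementwise product with the kernel and sum: 5·1 + 7·-1 + 0·1 + -7·2.

-16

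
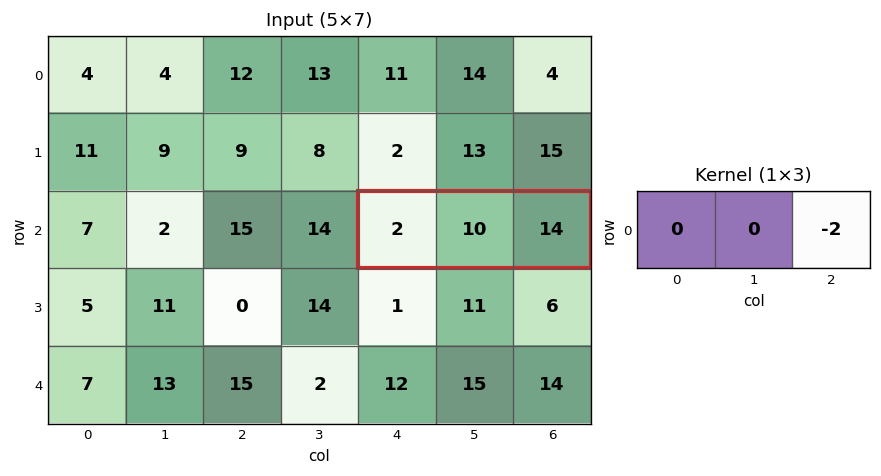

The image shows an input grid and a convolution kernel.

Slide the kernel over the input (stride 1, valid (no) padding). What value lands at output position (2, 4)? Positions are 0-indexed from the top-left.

The receptive field on the input at this output position is [2 10 14]. Elementwise product with the kernel and sum: 14·-2.

-28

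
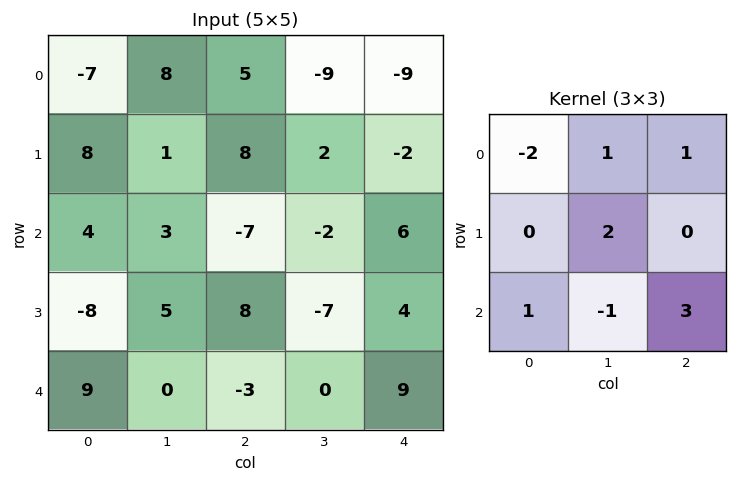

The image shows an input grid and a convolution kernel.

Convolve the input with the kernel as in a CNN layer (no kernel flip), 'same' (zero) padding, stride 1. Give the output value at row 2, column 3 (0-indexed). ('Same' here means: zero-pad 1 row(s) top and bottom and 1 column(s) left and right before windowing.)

The receptive field on the zero-padded input at this output position is [8 2 -2 / -7 -2 6 / 8 -7 4]. Elementwise product with the kernel and sum: 8·-2 + 2·1 + -2·1 + -2·2 + 8·1 + -7·-1 + 4·3.

7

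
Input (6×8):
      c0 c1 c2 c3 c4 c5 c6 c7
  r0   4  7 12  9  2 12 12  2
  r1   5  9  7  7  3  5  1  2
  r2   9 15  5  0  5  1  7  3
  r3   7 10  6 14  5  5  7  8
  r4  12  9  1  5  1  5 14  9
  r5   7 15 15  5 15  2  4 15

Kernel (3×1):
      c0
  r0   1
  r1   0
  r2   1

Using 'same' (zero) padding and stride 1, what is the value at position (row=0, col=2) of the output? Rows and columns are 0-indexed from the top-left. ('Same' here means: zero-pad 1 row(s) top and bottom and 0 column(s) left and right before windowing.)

7

The receptive field on the zero-padded input at this output position is [0 / 12 / 7]. Elementwise product with the kernel and sum: 0·1 + 7·1.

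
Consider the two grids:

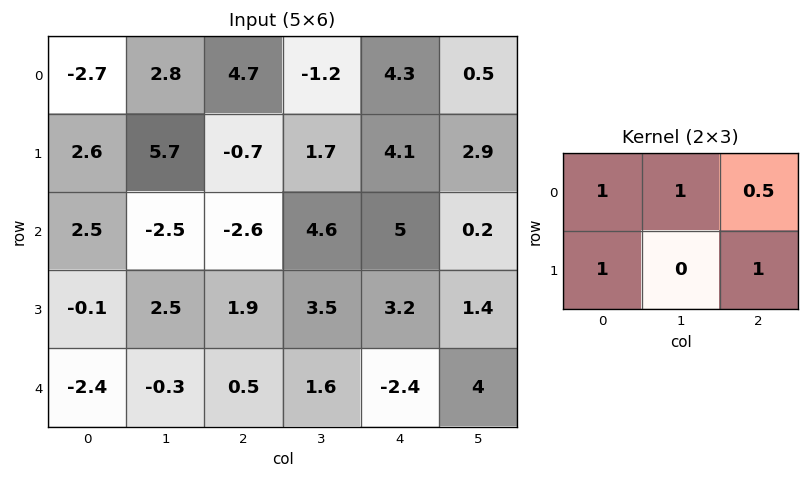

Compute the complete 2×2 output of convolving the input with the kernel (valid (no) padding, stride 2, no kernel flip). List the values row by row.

4.35 9.05
0.5 9.6

Output[0,0]: The receptive field on the input at this output position is [-2.7 2.8 4.7 / 2.6 5.7 -0.7]. Elementwise product with the kernel and sum: -2.7·1 + 2.8·1 + 4.7·0.5 + 2.6·1 + -0.7·1.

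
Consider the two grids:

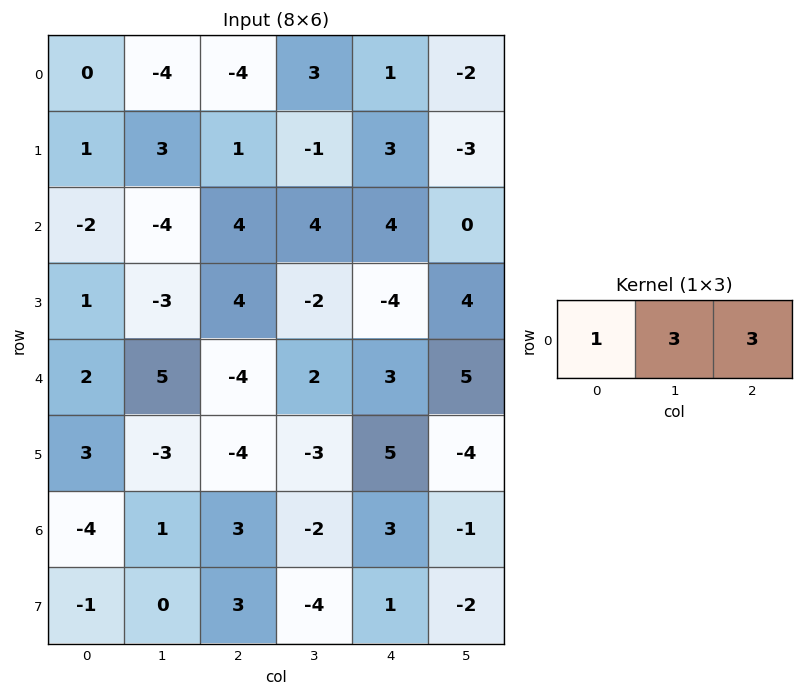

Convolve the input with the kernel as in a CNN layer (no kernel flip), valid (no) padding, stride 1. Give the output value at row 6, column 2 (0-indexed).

6

The receptive field on the input at this output position is [3 -2 3]. Elementwise product with the kernel and sum: 3·1 + -2·3 + 3·3.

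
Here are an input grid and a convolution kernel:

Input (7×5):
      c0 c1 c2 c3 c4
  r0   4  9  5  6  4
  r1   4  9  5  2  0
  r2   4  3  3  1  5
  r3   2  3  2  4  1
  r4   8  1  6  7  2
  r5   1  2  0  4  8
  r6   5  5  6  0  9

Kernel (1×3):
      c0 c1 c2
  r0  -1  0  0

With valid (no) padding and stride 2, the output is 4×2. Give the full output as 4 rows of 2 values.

Output[0,0]: The receptive field on the input at this output position is [4 9 5]. Elementwise product with the kernel and sum: 4·-1.

-4 -5
-4 -3
-8 -6
-5 -6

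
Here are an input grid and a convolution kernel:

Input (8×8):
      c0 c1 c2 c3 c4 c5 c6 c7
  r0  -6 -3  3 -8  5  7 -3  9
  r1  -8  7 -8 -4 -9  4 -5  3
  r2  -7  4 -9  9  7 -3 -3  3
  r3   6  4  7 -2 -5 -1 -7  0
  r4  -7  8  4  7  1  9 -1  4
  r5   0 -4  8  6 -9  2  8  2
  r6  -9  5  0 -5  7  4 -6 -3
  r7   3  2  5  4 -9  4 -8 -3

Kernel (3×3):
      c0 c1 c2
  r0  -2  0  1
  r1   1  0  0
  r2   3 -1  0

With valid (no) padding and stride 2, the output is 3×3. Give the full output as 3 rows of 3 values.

Output[0,0]: The receptive field on the input at this output position is [-6 -3 3 / -8 7 -8 / -7 4 -9]. Elementwise product with the kernel and sum: -6·-2 + 3·1 + -8·1 + -7·3 + 4·-1.

-18 -45 2
-18 37 -28
-14 6 5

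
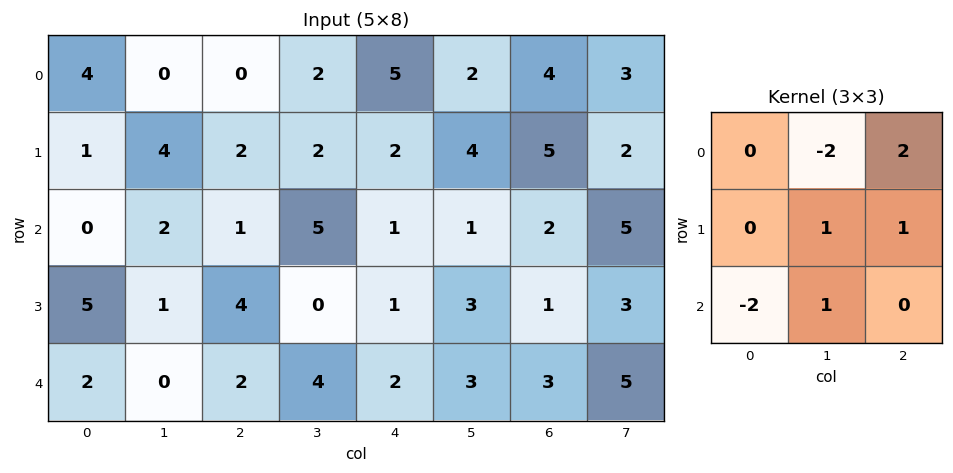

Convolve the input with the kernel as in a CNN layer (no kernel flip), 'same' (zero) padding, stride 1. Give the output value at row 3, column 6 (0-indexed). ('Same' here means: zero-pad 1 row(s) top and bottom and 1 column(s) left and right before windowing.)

7

The receptive field on the zero-padded input at this output position is [1 2 5 / 3 1 3 / 3 3 5]. Elementwise product with the kernel and sum: 2·-2 + 5·2 + 1·1 + 3·1 + 3·-2 + 3·1.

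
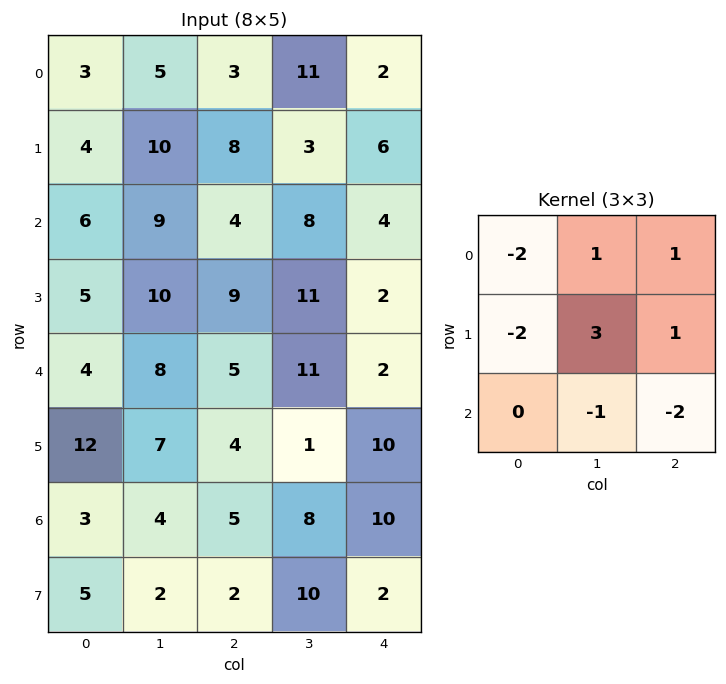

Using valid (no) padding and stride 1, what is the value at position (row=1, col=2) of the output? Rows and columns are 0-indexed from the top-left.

The receptive field on the input at this output position is [8 3 6 / 4 8 4 / 9 11 2]. Elementwise product with the kernel and sum: 8·-2 + 3·1 + 6·1 + 4·-2 + 8·3 + 4·1 + 11·-1 + 2·-2.

-2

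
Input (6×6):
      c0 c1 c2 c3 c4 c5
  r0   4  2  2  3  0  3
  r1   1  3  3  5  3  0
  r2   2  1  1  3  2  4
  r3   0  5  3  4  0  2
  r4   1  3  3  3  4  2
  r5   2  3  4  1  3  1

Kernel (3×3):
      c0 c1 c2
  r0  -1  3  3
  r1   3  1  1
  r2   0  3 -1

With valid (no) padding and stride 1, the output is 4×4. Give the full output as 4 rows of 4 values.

Output[0,0]: The receptive field on the input at this output position is [4 2 2 / 1 3 3 / 2 1 1]. Elementwise product with the kernel and sum: 4·-1 + 2·3 + 2·3 + 1·3 + 3·1 + 3·1 + 1·3 + 1·-1.
Output[0,1]: The receptive field on the input at this output position is [2 2 3 / 3 3 5 / 1 1 3]. Elementwise product with the kernel and sum: 2·-1 + 2·3 + 3·3 + 3·3 + 3·1 + 5·1 + 1·3 + 3·-1.

19 30 31 26
37 33 41 17
18 39 32 39
38 42 25 25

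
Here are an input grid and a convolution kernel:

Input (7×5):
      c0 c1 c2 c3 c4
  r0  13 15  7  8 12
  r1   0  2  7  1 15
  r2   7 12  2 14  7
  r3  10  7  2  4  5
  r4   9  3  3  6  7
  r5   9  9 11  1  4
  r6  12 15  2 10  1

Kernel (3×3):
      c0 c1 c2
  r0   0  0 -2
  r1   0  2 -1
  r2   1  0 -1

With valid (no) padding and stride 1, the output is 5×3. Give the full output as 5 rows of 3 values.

Output[0,0]: The receptive field on the input at this output position is [13 15 7 / 0 2 7 / 7 12 2]. Elementwise product with the kernel and sum: 7·-2 + 2·2 + 7·-1 + 7·1 + 2·-1.

-12 -5 -42
16 -9 -12
14 -31 -15
-3 0 2
11 14 -15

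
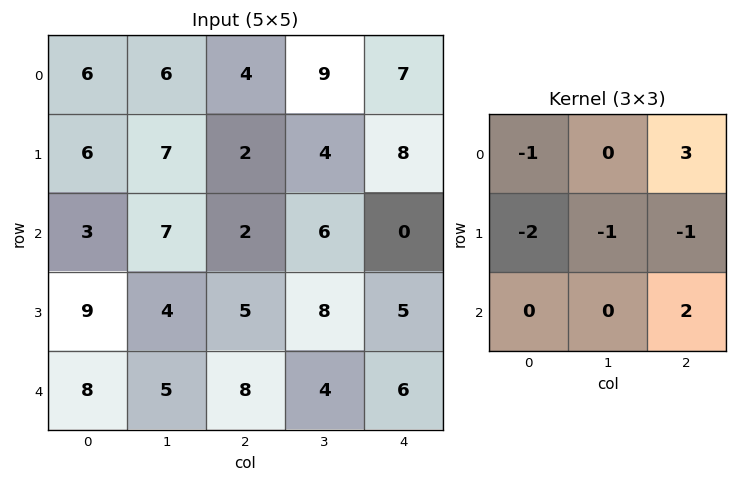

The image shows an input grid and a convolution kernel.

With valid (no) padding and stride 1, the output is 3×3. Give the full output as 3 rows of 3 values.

Output[0,0]: The receptive field on the input at this output position is [6 6 4 / 6 7 2 / 3 7 2]. Elementwise product with the kernel and sum: 6·-1 + 4·3 + 6·-2 + 7·-1 + 2·-1 + 2·2.

-11 13 1
-5 -1 22
-8 -2 -13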